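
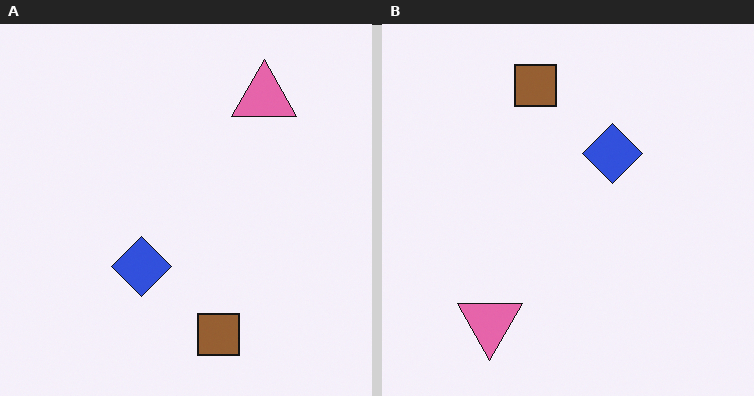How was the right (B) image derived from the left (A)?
This is the original image rotated 180°.

The pink triangle sits in the top-right of the left (A) image and the bottom-left of the right (B) — consistent with a whole-image 180° rotation.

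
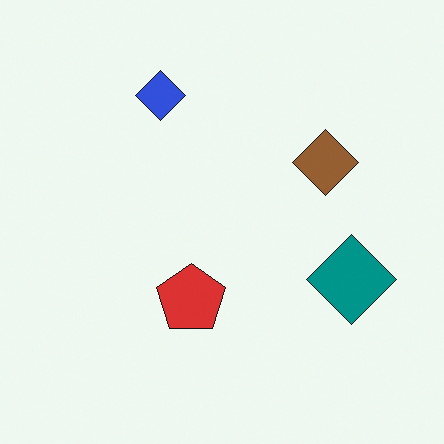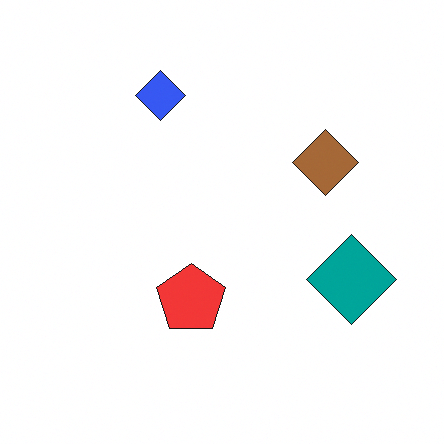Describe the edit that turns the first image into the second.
The second image is the first brightened a little.

Every pixel — background and shapes alike — is uniformly brightened.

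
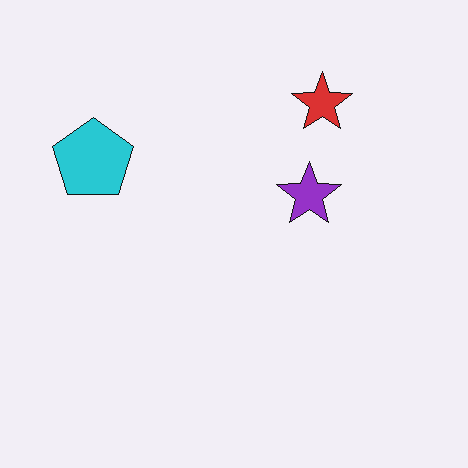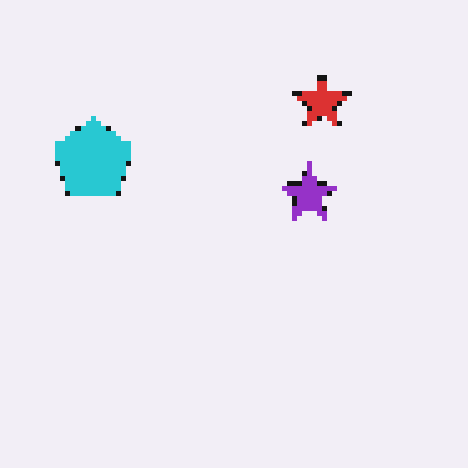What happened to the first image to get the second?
The second image is the first lightly pixelated (a mild mosaic effect).

Shapes are reduced to large square blocks; fine edges and outlines are lost — a downscale-then-upscale (mosaic) effect.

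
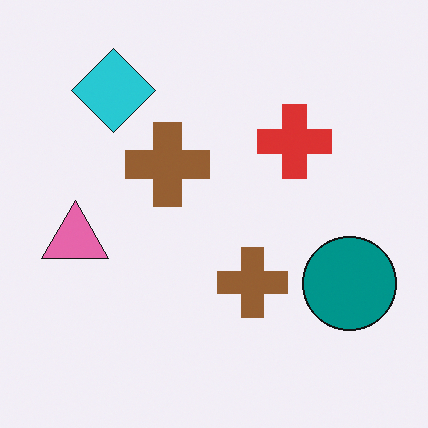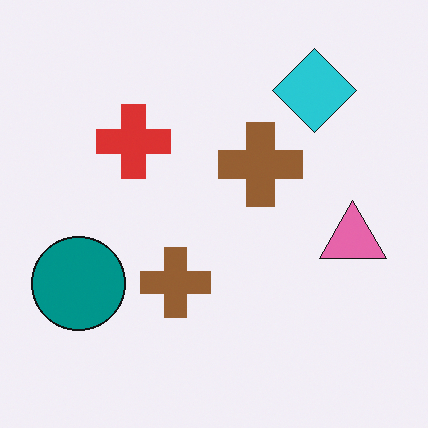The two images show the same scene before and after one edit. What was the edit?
The second image is the first flipped horizontally (left ↔ right).

The pink triangle is in the left of the first image and the right of the second — shapes on opposite sides of the vertical midline have swapped in a mirror flip.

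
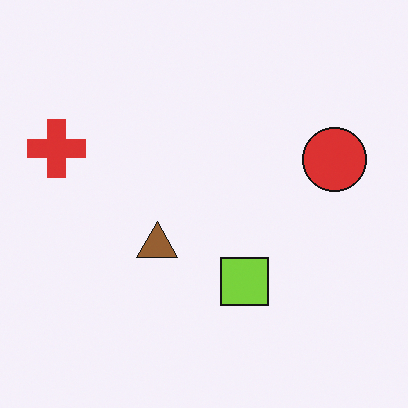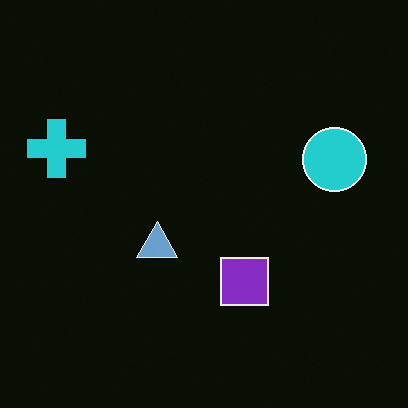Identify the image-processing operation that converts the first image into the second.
The image was color-inverted (negative).

The light background has become dark and every shape's color is its complement — a photographic negative.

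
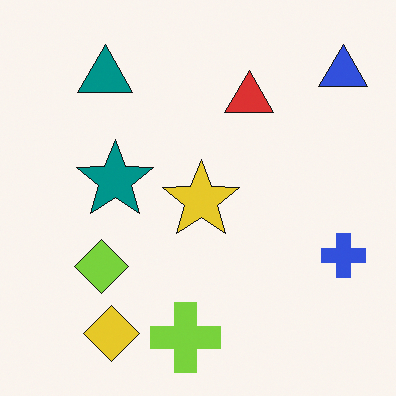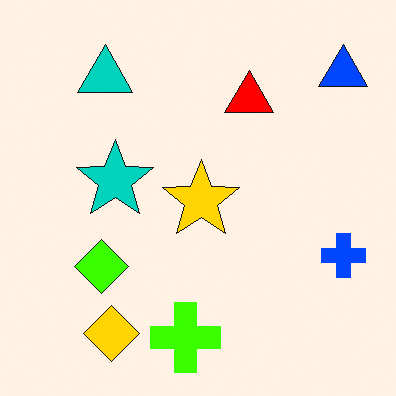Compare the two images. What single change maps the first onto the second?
Made much more vivid (saturation change).

All colors are more vivid — a global saturation change.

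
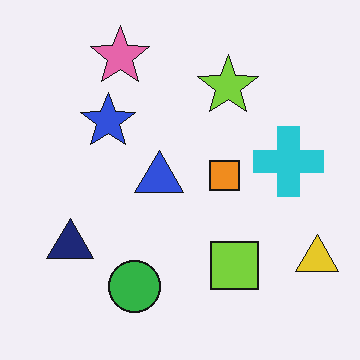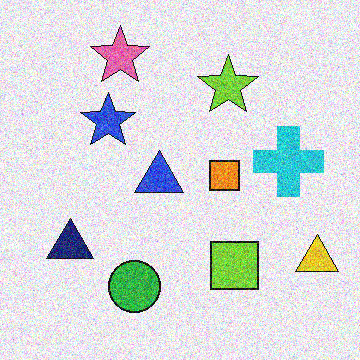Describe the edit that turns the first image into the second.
This is the original image degraded with a thick layer of grain.

Random speckle covers the whole image, including the flat background.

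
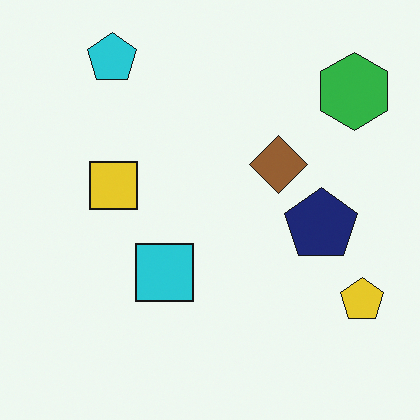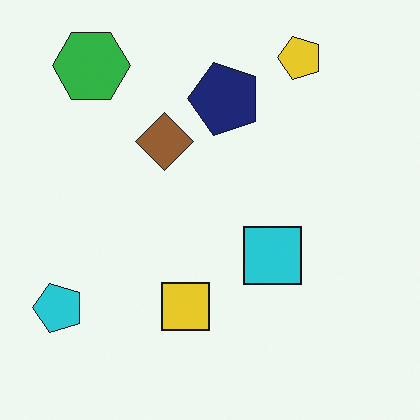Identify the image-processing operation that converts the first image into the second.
The transformation is: rotated 90° counter-clockwise.

The green hexagon sits in the top-right of the first image and the top-left of the second — consistent with a whole-image 90° counter-clockwise rotation.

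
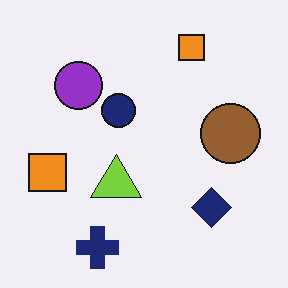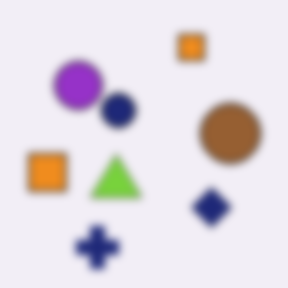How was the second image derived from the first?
It was noticeably gaussian-blurred.

Shape edges and outlines are uniformly softened across the whole image.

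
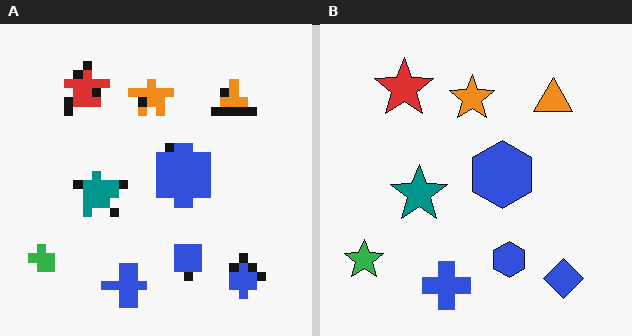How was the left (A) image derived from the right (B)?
It was coarsely pixelated.

Shapes are reduced to large square blocks; fine edges and outlines are lost — a downscale-then-upscale (mosaic) effect.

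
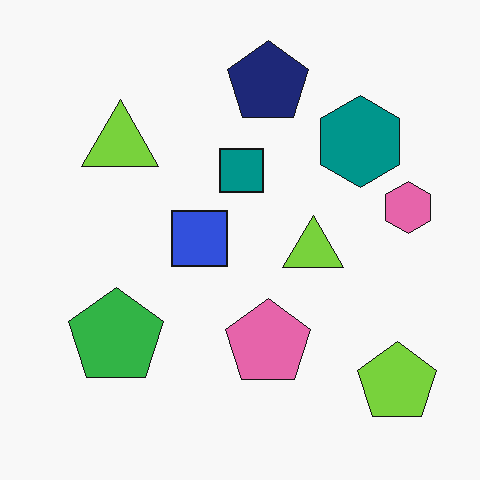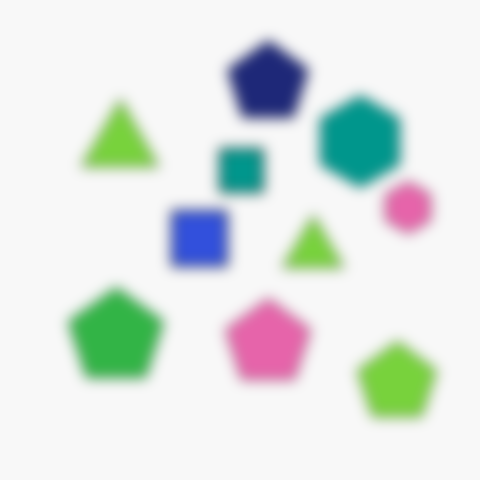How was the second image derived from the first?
Heavily blurred.

Shape edges and outlines are uniformly softened across the whole image.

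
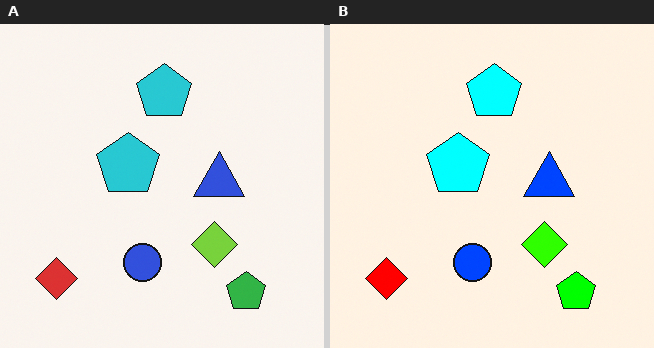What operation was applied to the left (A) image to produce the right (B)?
This is the original image heavily oversaturated.

All colors are more vivid — a global saturation change.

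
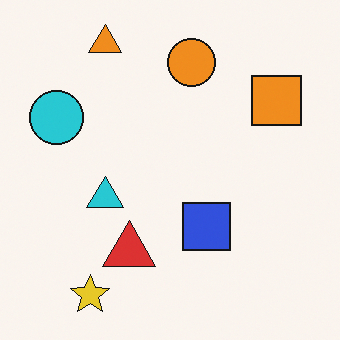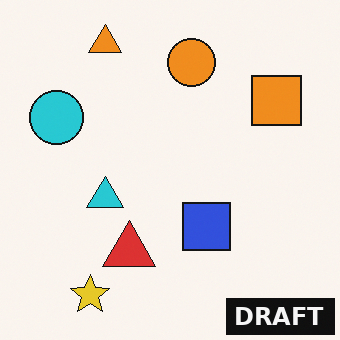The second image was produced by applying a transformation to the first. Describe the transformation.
The image was watermarked with the text "DRAFT" in the lower-right corner.

A dark label reading "DRAFT" appears in the lower-right corner.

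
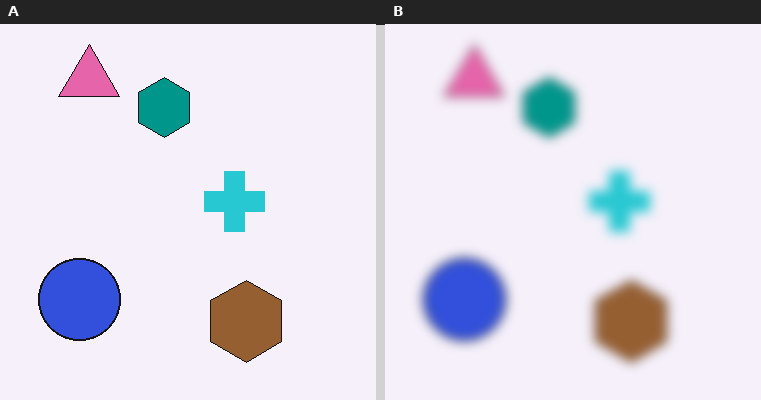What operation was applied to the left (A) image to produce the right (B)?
The transformation is: heavily blurred.

Shape edges and outlines are uniformly softened across the whole image.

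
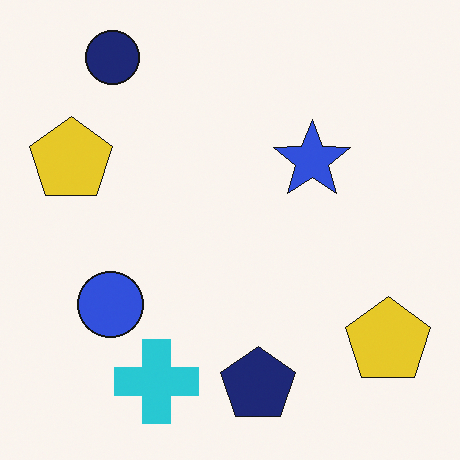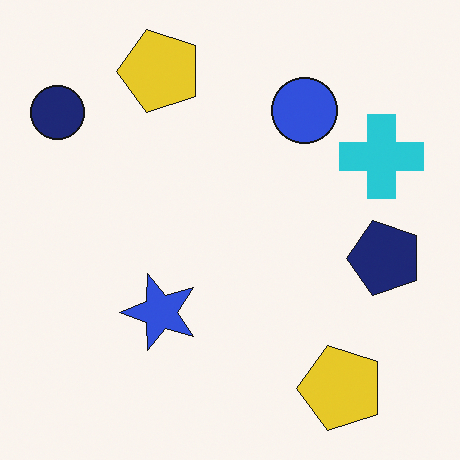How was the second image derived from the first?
It was transposed (reflected across the top-left ↔ bottom-right diagonal).

Shapes have swapped their row and column positions — what was in the top-right is now in the bottom-left — a diagonal reflection.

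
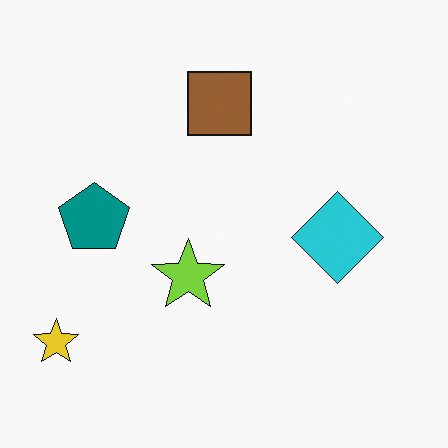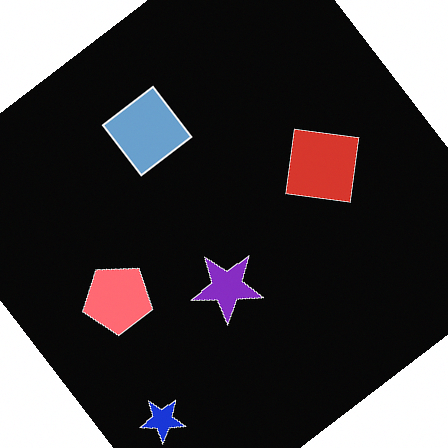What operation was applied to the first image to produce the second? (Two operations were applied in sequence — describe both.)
This is the original image rotated counter-clockwise by a large amount — several tens of degrees, then color-inverted (negative).

Every shape is tilted by the same angle and the image corners show triangular fill wedges — a whole-image rotation by a non-right angle. The light background has become dark and every shape's color is its complement — a photographic negative.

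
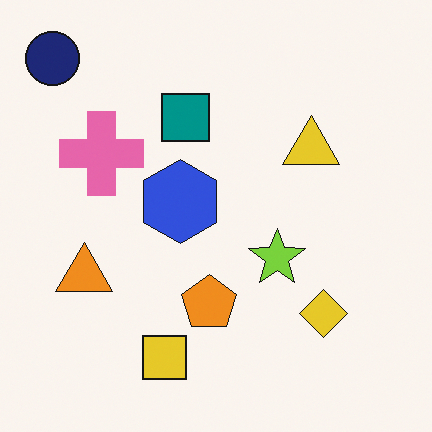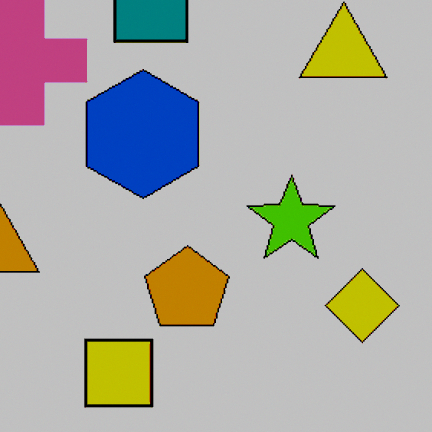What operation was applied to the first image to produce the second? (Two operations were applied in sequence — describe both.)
The transformation is: cropped slightly and scaled back up, then heavily posterized to just a handful of flat colors.

The visible shapes are larger and the field of view is narrower; shapes near the original edges may be partly or wholly outside the frame — a crop-and-rescale. Each flat color has snapped to a coarser quantized level — most visibly, the near-white background has dropped to a flat grey.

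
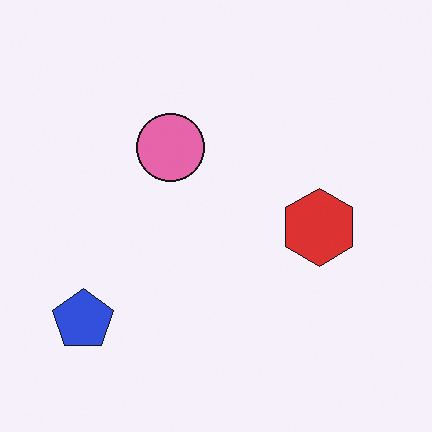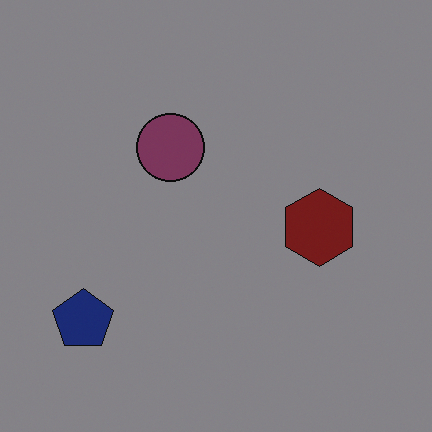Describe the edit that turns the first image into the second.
It was noticeably darkened.

Every pixel — background and shapes alike — is uniformly darkened.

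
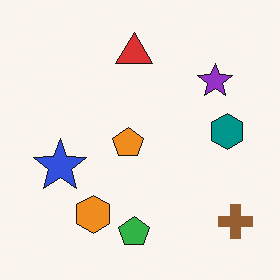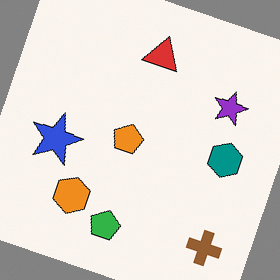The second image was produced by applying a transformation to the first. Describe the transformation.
It was rotated clockwise by a clearly visible amount.

Every shape is tilted by the same angle and the image corners show triangular fill wedges — a whole-image rotation by a non-right angle.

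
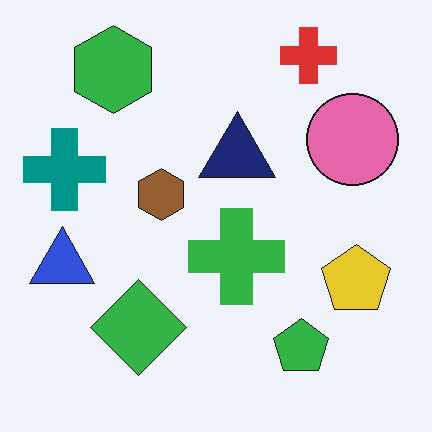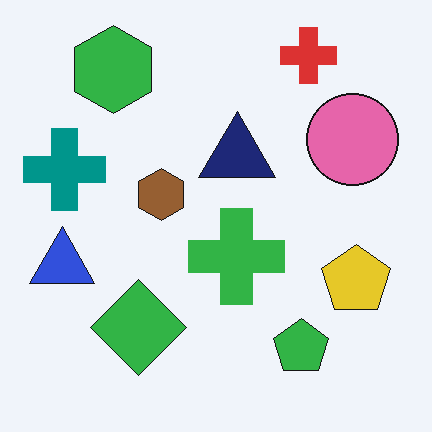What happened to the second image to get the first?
The image was JPEG-compressed with visible artifacts.

Blocky 8×8 compression artifacts appear around shape edges and the flat background shows ringing — characteristic JPEG degradation.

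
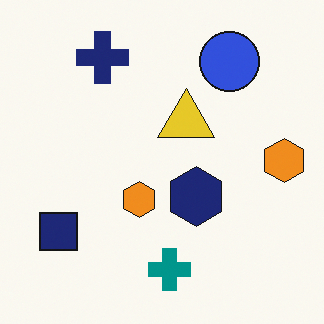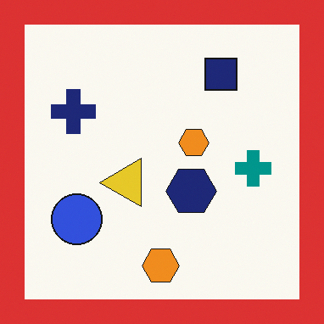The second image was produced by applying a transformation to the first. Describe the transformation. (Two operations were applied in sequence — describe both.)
It was transposed (reflected across the top-left ↔ bottom-right diagonal), then framed with a red border.

Shapes have swapped their row and column positions — what was in the top-right is now in the bottom-left — a diagonal reflection. A solid red frame runs around the edge of the second image, with the content slightly shrunk inside it.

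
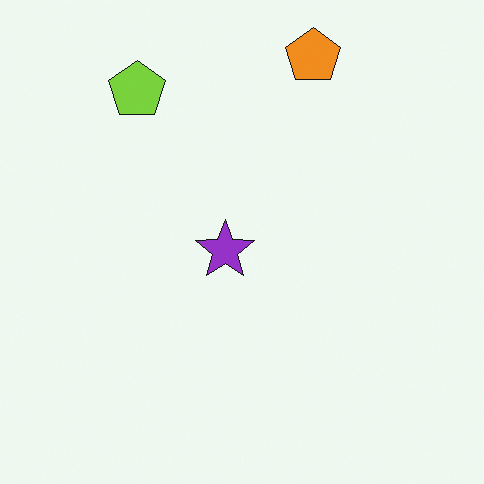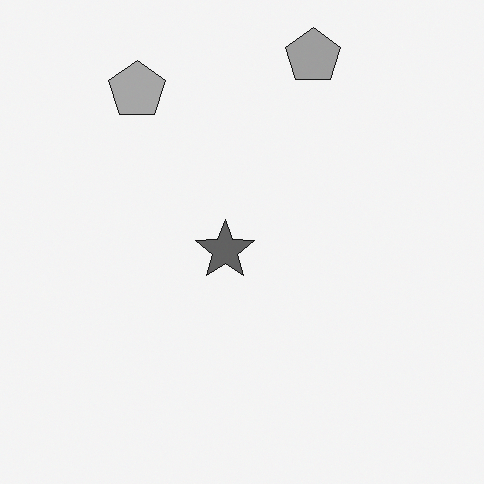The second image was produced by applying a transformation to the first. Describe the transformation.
The image was converted to grayscale.

All color is removed — every shape is now a shade of grey.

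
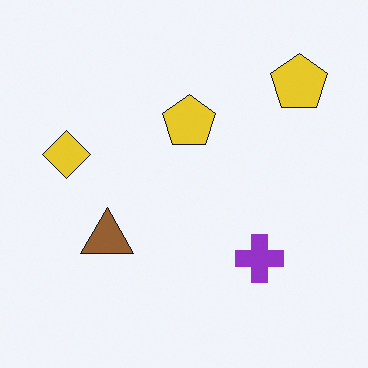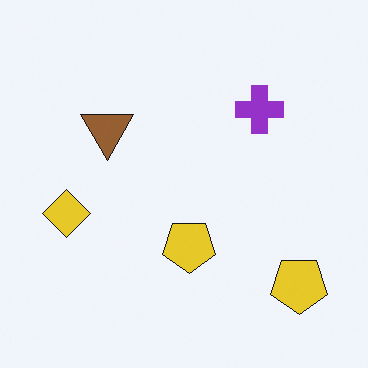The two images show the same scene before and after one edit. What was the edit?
The transformation is: flipped vertically (top ↔ bottom).

The purple cross is in the bottom-right of the first image and the top-right of the second — shapes on opposite sides of the horizontal midline have swapped in a mirror flip.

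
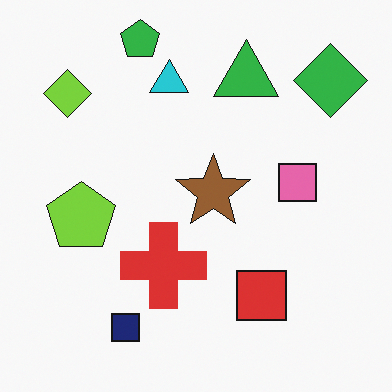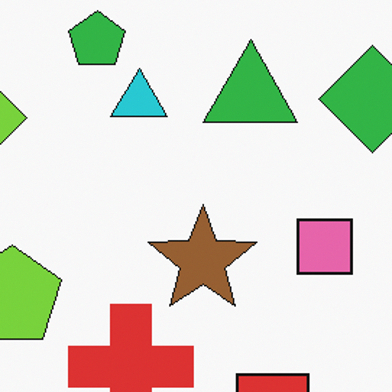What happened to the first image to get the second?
This is the original image cropped slightly and scaled back up.

The visible shapes are larger and the field of view is narrower; shapes near the original edges may be partly or wholly outside the frame — a crop-and-rescale.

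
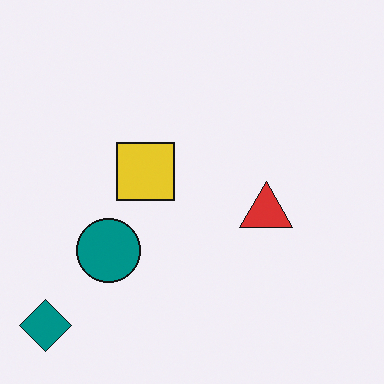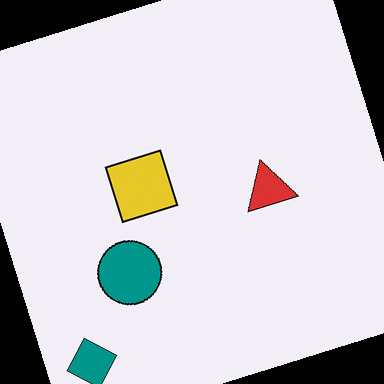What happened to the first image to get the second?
The image was rotated counter-clockwise by a moderate amount.

Every shape is tilted by the same angle and the image corners show triangular fill wedges — a whole-image rotation by a non-right angle.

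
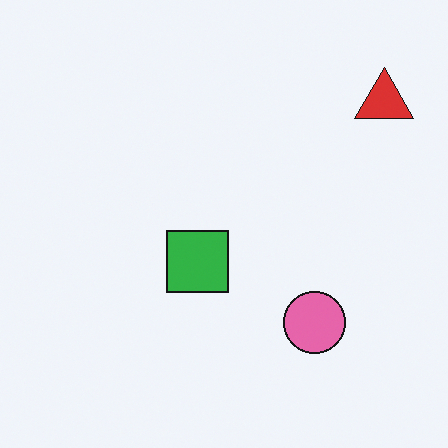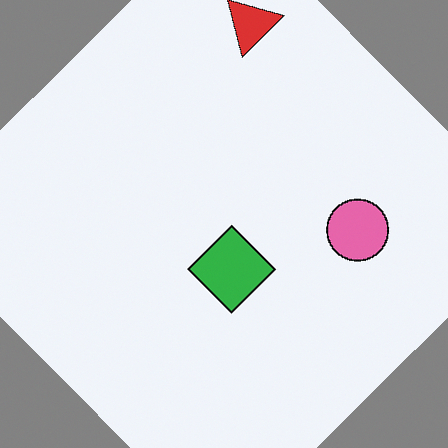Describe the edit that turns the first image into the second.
This is the original image rotated counter-clockwise by a large amount — several tens of degrees.

Every shape is tilted by the same angle and the image corners show triangular fill wedges — a whole-image rotation by a non-right angle.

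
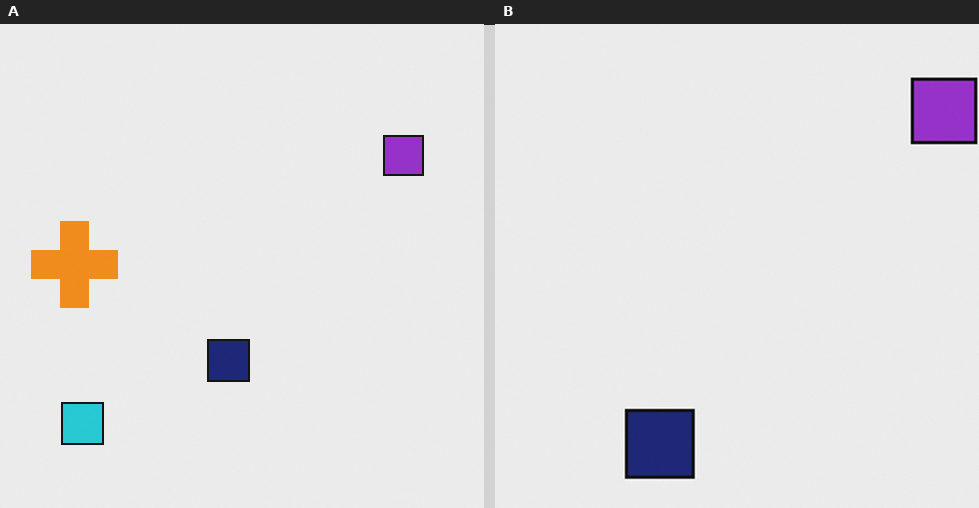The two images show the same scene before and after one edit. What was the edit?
Cropped tightly and scaled back up.

The visible shapes are larger and the field of view is narrower; shapes near the original edges may be partly or wholly outside the frame — a crop-and-rescale.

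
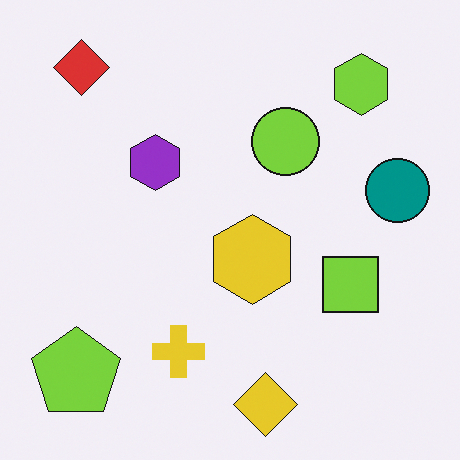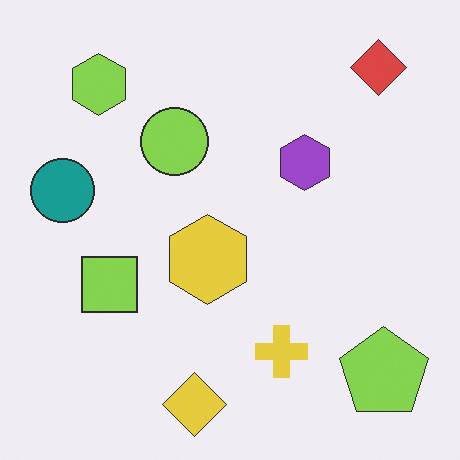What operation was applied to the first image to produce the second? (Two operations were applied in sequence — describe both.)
The second image is the first flipped horizontally (left ↔ right), then given slightly reduced contrast.

The teal circle is in the right of the first image and the left of the second — shapes on opposite sides of the vertical midline have swapped in a mirror flip. Tones are pushed toward mid-grey across the whole image — a global contrast change.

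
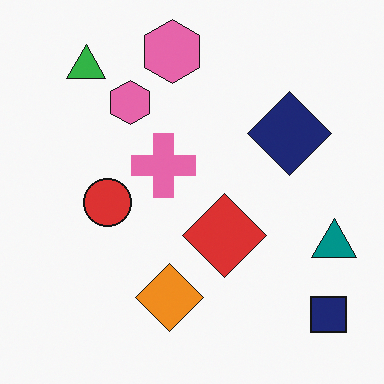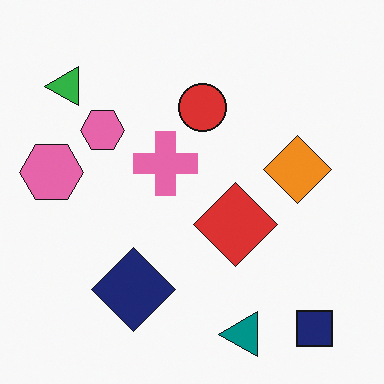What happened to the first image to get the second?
Transposed (reflected across the top-left ↔ bottom-right diagonal).

Shapes have swapped their row and column positions — what was in the top-right is now in the bottom-left — a diagonal reflection.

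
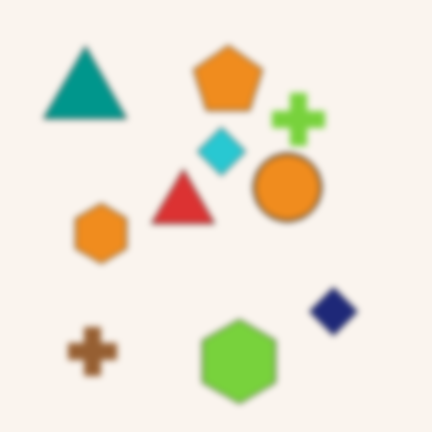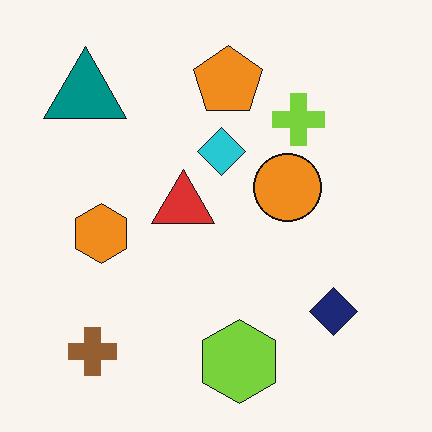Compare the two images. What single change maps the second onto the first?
The transformation is: noticeably gaussian-blurred.

Shape edges and outlines are uniformly softened across the whole image.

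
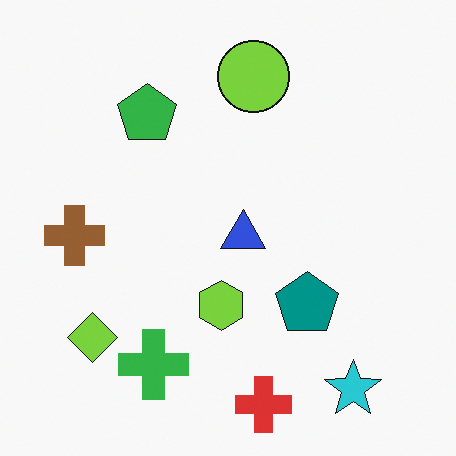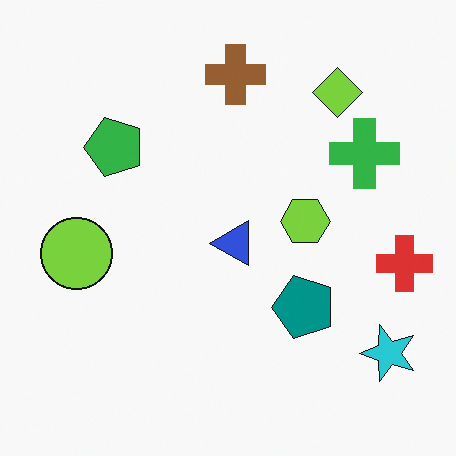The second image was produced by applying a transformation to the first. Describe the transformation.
It was transposed (reflected across the top-left ↔ bottom-right diagonal).

Shapes have swapped their row and column positions — what was in the top-right is now in the bottom-left — a diagonal reflection.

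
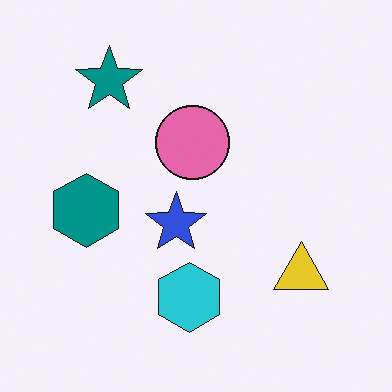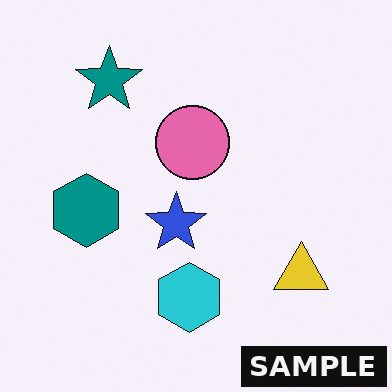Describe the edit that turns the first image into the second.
The second image is the first watermarked with the text "SAMPLE" in the lower-right corner.

A dark label reading "SAMPLE" appears in the lower-right corner.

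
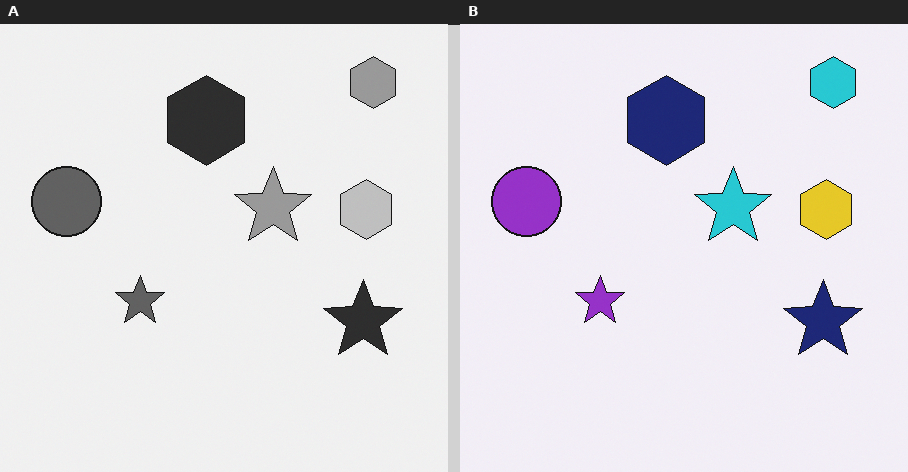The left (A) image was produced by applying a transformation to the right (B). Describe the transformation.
Converted to grayscale.

All color is removed — every shape is now a shade of grey.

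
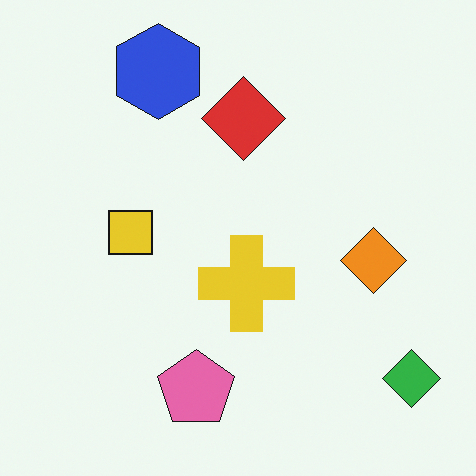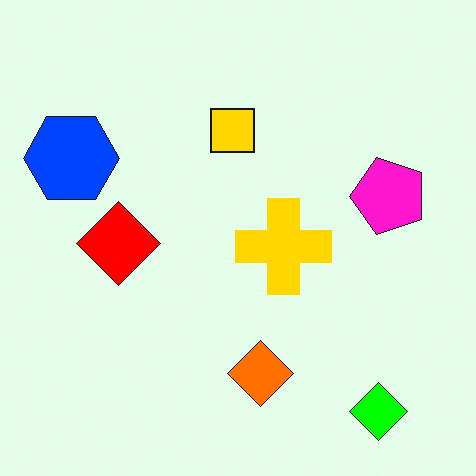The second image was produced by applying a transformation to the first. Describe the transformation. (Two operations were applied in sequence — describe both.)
The image was made much more vivid (saturation change), then transposed (reflected across the top-left ↔ bottom-right diagonal).

All colors are more vivid — a global saturation change. Shapes have swapped their row and column positions — what was in the top-right is now in the bottom-left — a diagonal reflection.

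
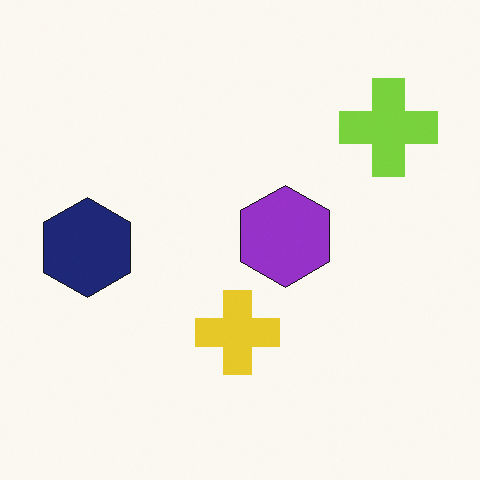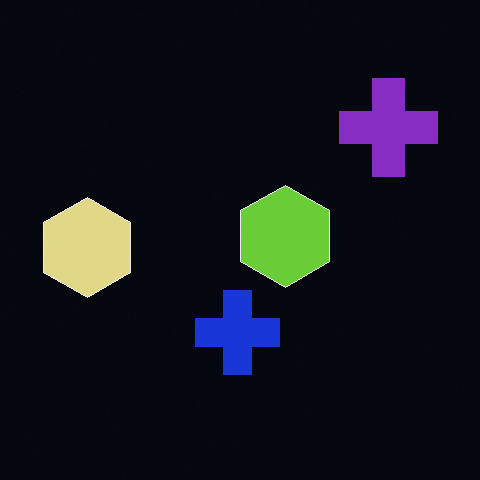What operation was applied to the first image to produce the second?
Color-inverted (negative).

The light background has become dark and every shape's color is its complement — a photographic negative.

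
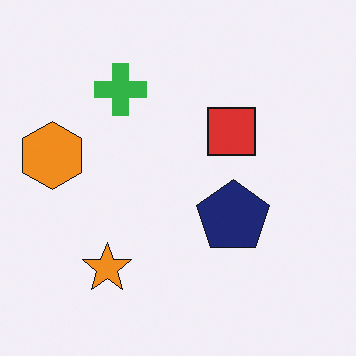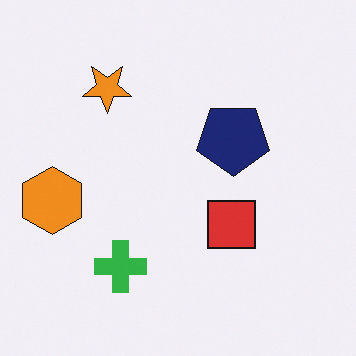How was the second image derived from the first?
The image was flipped vertically (top ↔ bottom).

The orange star is in the bottom-left of the first image and the top-left of the second — shapes on opposite sides of the horizontal midline have swapped in a mirror flip.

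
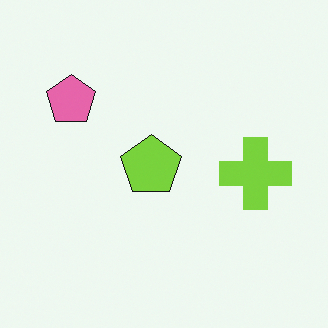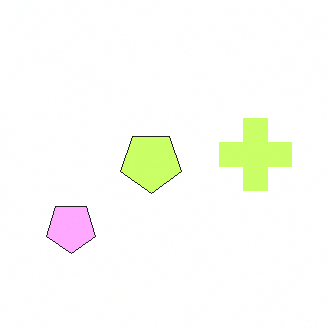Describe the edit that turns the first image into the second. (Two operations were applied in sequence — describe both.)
Noticeably brightened, then flipped vertically (top ↔ bottom).

Every pixel — background and shapes alike — is uniformly brightened. The pink pentagon is in the top-left of the first image and the bottom-left of the second — shapes on opposite sides of the horizontal midline have swapped in a mirror flip.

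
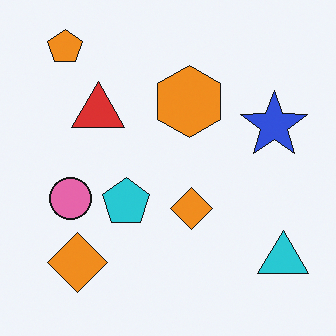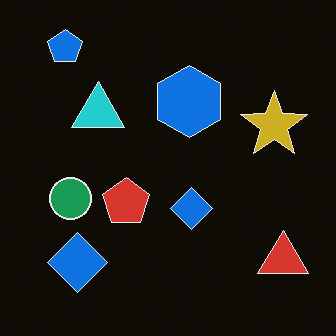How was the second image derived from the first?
The second image is the first color-inverted (negative).

The light background has become dark and every shape's color is its complement — a photographic negative.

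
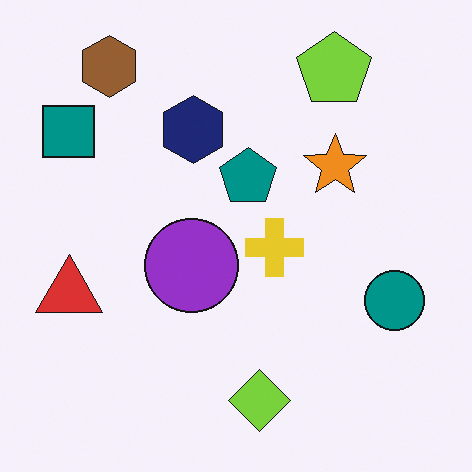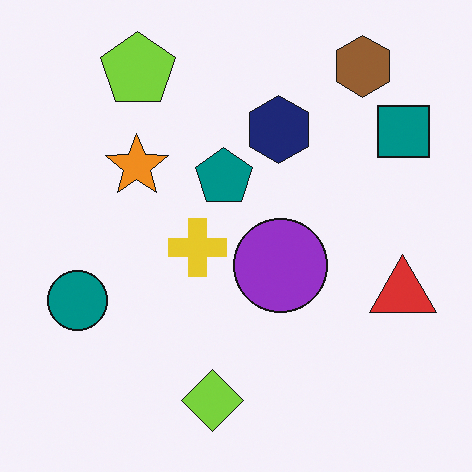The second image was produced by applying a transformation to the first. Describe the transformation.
Flipped horizontally (left ↔ right).

The teal square is in the top-left of the first image and the top-right of the second — shapes on opposite sides of the vertical midline have swapped in a mirror flip.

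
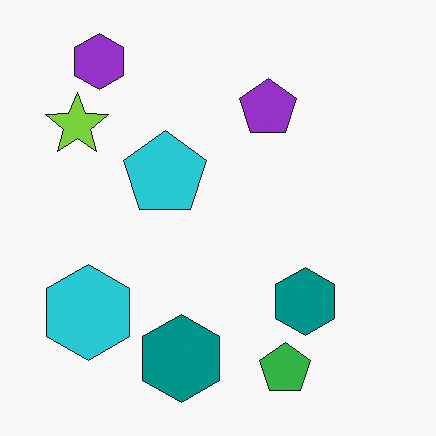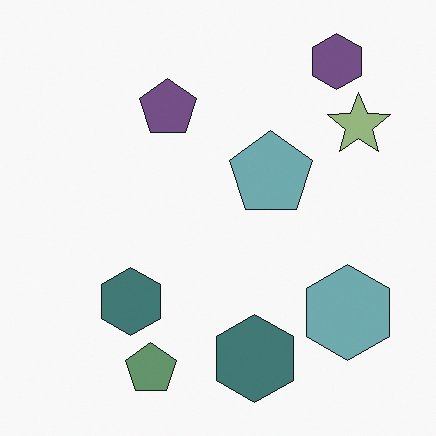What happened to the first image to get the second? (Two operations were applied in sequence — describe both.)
The image was flipped horizontally (left ↔ right), then heavily desaturated.

The lime star is in the top-left of the first image and the top-right of the second — shapes on opposite sides of the vertical midline have swapped in a mirror flip. All colors are more muted and greyish — a global saturation change.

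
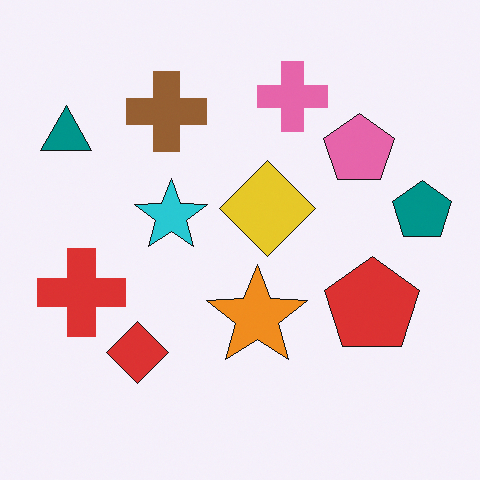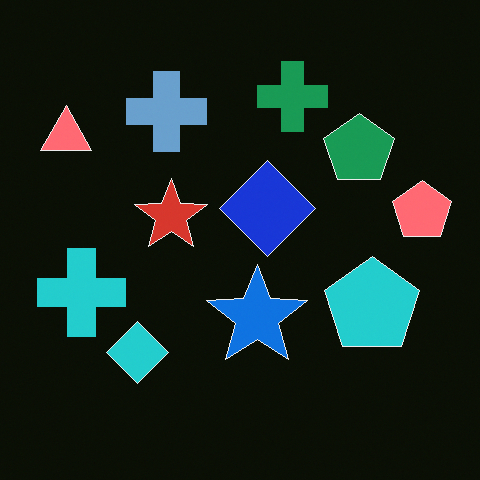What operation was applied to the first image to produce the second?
It was color-inverted (negative).

The light background has become dark and every shape's color is its complement — a photographic negative.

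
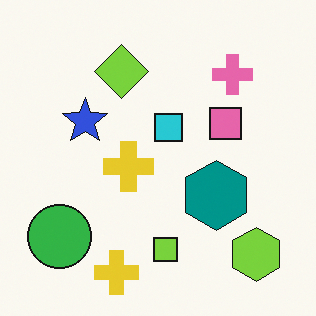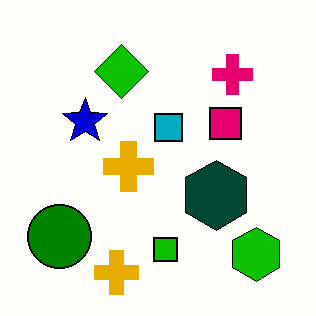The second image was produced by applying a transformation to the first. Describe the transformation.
The transformation is: given much higher contrast.

Tones are pushed away from mid-grey across the whole image — a global contrast change.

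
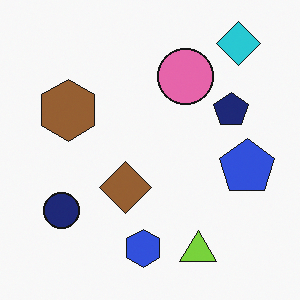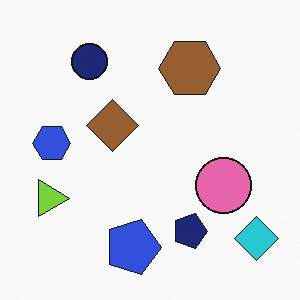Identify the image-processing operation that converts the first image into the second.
This is the original image rotated 90° clockwise.

The cyan diamond sits in the top-right of the first image and the bottom-right of the second — consistent with a whole-image 90° clockwise rotation.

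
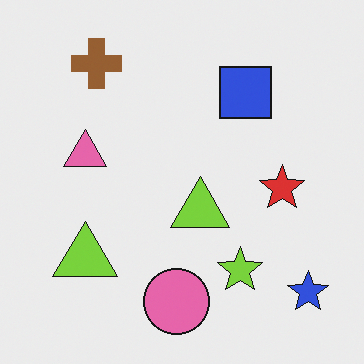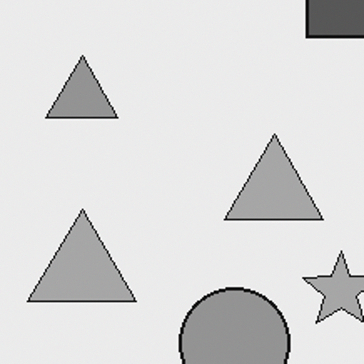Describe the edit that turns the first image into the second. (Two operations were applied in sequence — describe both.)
This is the original image cropped to a noticeably smaller region and rescaled, then converted to grayscale.

The visible shapes are larger and the field of view is narrower; shapes near the original edges may be partly or wholly outside the frame — a crop-and-rescale. All color is removed — every shape is now a shade of grey.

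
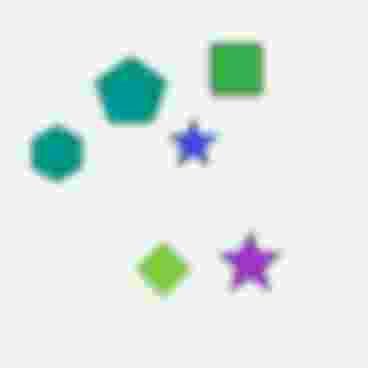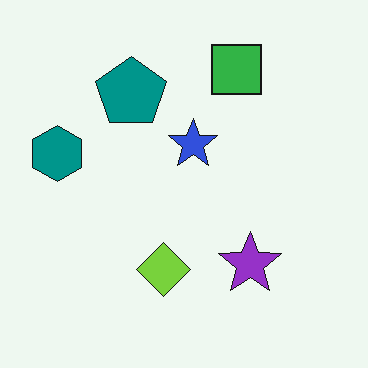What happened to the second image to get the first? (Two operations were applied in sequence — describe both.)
The image was moderately blurred, then heavily JPEG-compressed with obvious blocking artifacts.

Shape edges and outlines are uniformly softened across the whole image. Blocky 8×8 compression artifacts appear around shape edges and the flat background shows ringing — characteristic JPEG degradation.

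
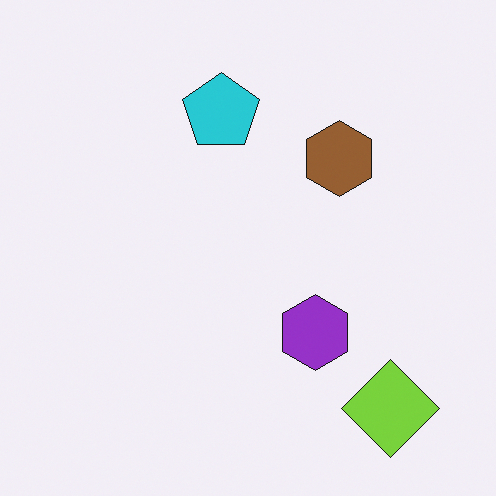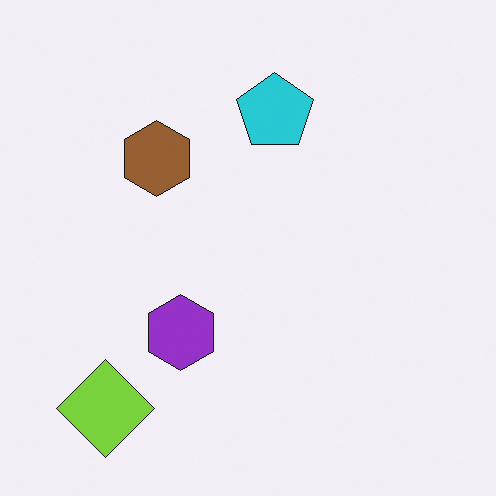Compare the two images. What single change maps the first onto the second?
It was flipped horizontally (left ↔ right).

The lime diamond is in the bottom-right of the first image and the bottom-left of the second — shapes on opposite sides of the vertical midline have swapped in a mirror flip.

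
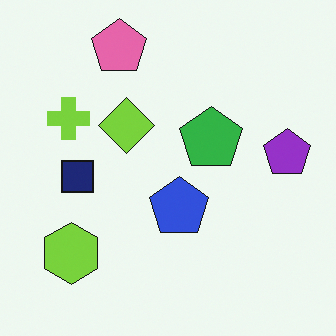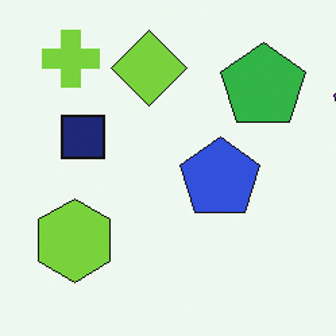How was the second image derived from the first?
Cropped slightly and scaled back up.

The visible shapes are larger and the field of view is narrower; shapes near the original edges may be partly or wholly outside the frame — a crop-and-rescale.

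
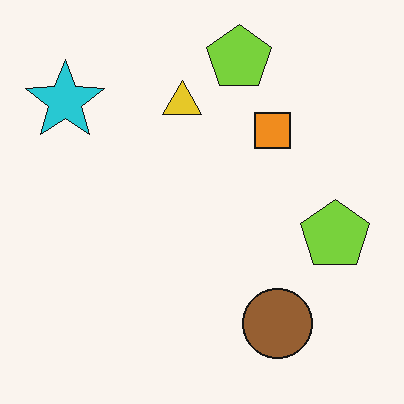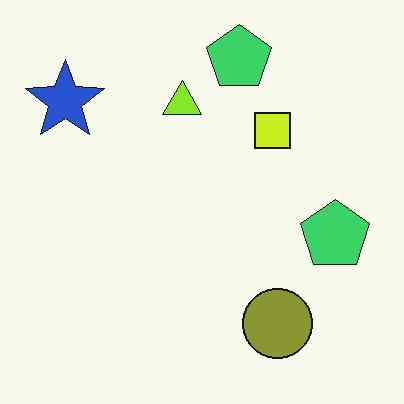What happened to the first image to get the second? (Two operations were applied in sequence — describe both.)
The image was hue-shifted by a small amount, then given moderate JPEG compression.

Every shape's color has rotated by the same amount around the hue wheel — a uniform hue shift. Blocky 8×8 compression artifacts appear around shape edges and the flat background shows ringing — characteristic JPEG degradation.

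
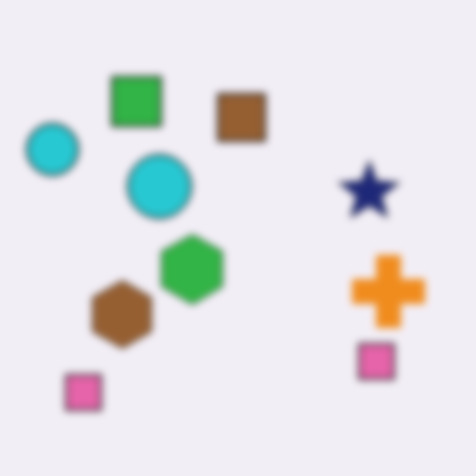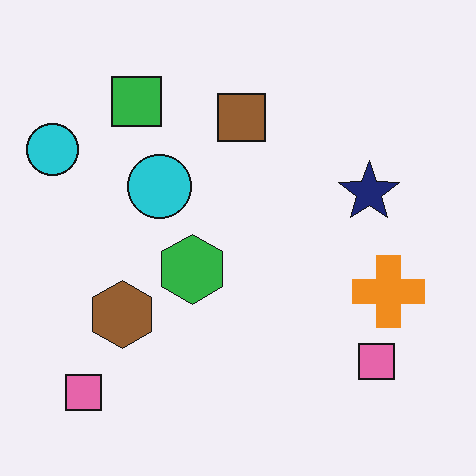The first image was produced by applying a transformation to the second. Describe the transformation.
It was noticeably gaussian-blurred.

Shape edges and outlines are uniformly softened across the whole image.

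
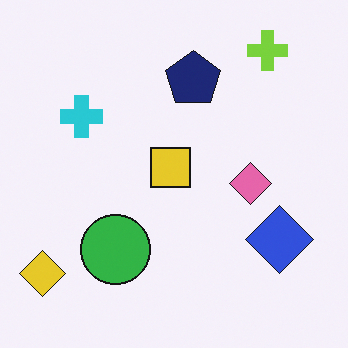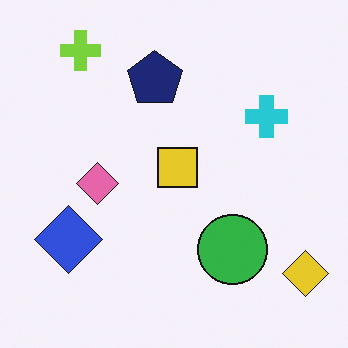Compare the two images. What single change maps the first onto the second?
The second image is the first flipped horizontally (left ↔ right).

The yellow diamond is in the bottom-left of the first image and the bottom-right of the second — shapes on opposite sides of the vertical midline have swapped in a mirror flip.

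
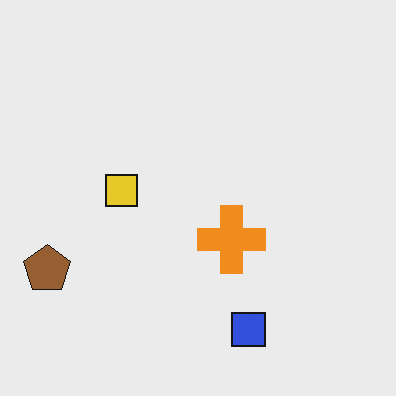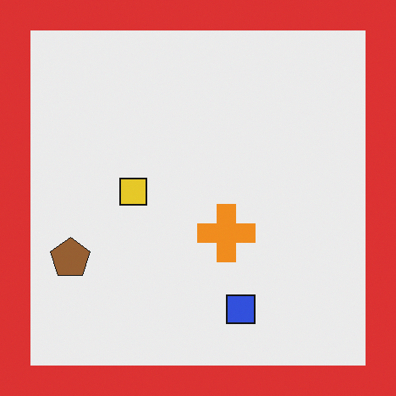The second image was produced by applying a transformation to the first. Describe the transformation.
The image was framed with a red border.

A solid red frame runs around the edge of the second image, with the content slightly shrunk inside it.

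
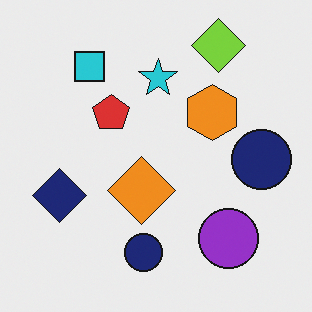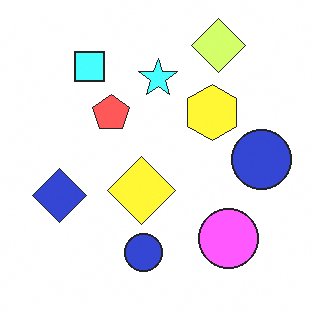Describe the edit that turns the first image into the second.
Noticeably brightened.

Every pixel — background and shapes alike — is uniformly brightened.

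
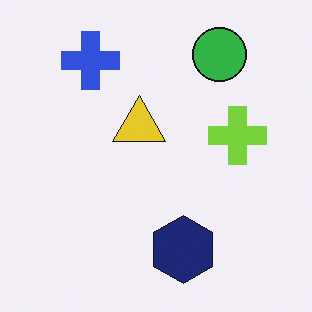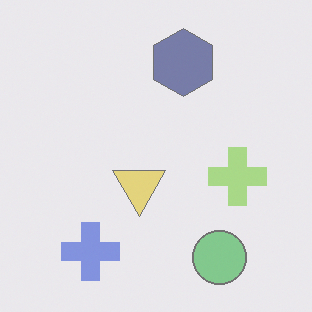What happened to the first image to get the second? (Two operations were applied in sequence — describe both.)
The image was washed out (contrast reduced), then flipped vertically (top ↔ bottom).

Tones are pushed toward mid-grey across the whole image — a global contrast change. The green circle is in the top-right of the first image and the bottom-right of the second — shapes on opposite sides of the horizontal midline have swapped in a mirror flip.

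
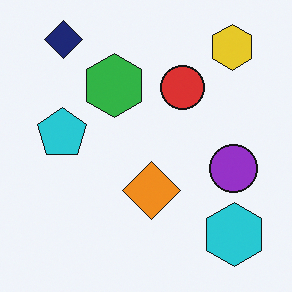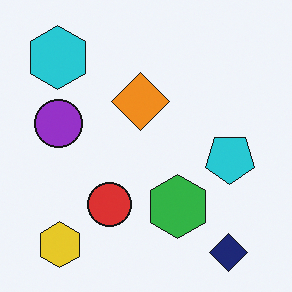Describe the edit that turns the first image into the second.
This is the original image rotated 180°.

The navy diamond sits in the top-left of the first image and the bottom-right of the second — consistent with a whole-image 180° rotation.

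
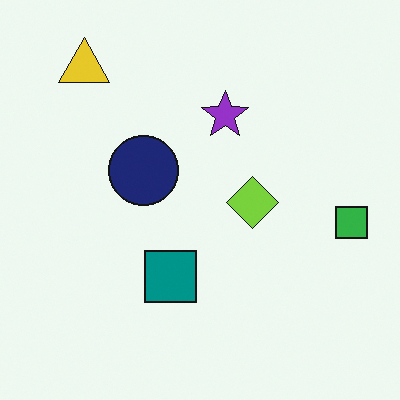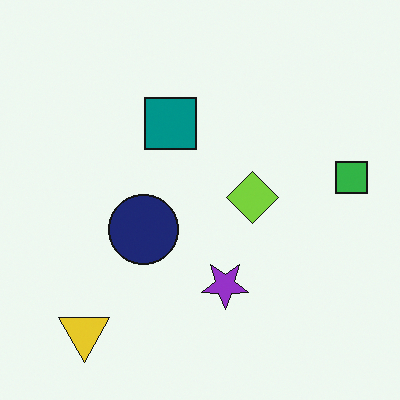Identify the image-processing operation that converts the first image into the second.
It was flipped vertically (top ↔ bottom).

The yellow triangle is in the top-left of the first image and the bottom-left of the second — shapes on opposite sides of the horizontal midline have swapped in a mirror flip.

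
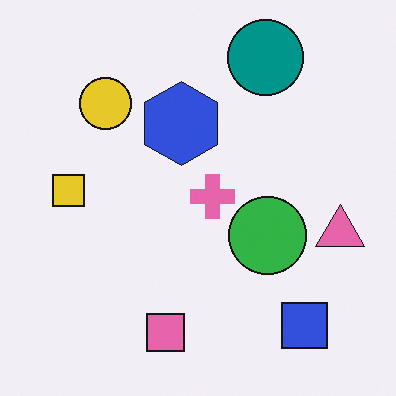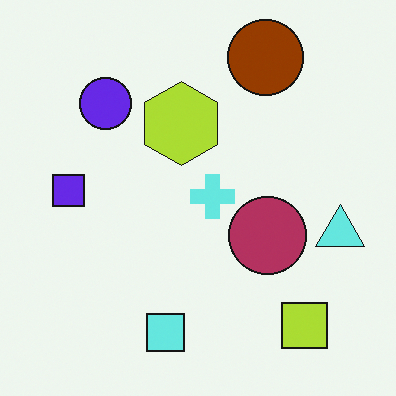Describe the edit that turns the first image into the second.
The transformation is: hue-shifted through roughly half the color wheel.

Every shape's color has rotated by the same amount around the hue wheel — a uniform hue shift.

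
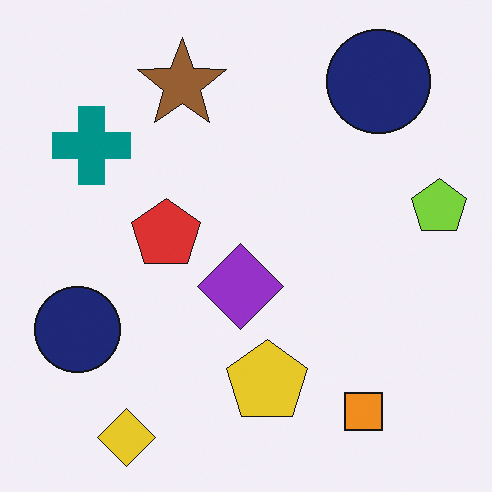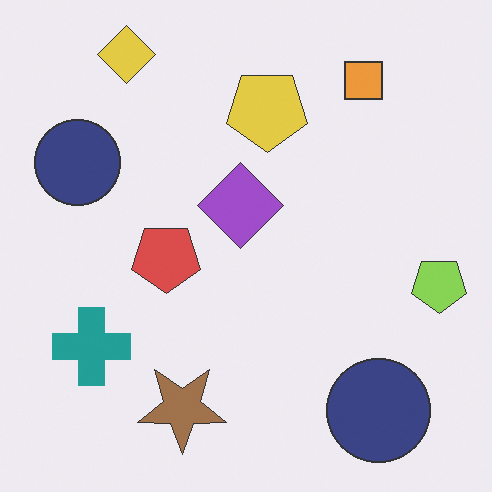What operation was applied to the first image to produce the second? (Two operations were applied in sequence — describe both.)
The transformation is: given slightly reduced contrast, then flipped vertically (top ↔ bottom).

Tones are pushed toward mid-grey across the whole image — a global contrast change. The yellow diamond is in the bottom-left of the first image and the top-left of the second — shapes on opposite sides of the horizontal midline have swapped in a mirror flip.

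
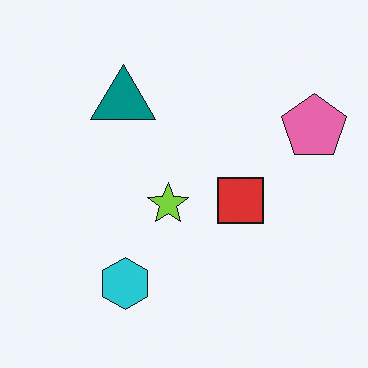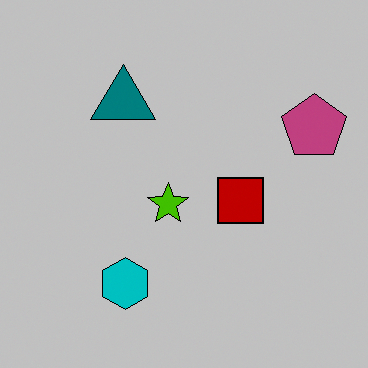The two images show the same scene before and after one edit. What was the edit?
The image was heavily posterized to just a handful of flat colors.

Each flat color has snapped to a coarser quantized level — most visibly, the near-white background has dropped to a flat grey.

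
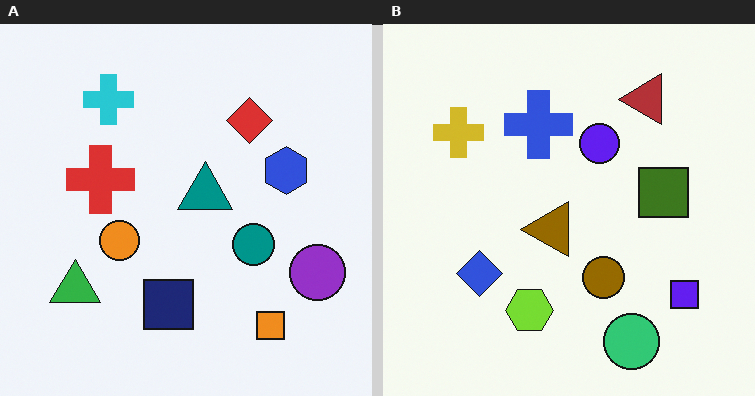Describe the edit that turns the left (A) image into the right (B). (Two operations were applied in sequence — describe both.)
It was hue-shifted through roughly half the color wheel, then transposed (reflected across the top-left ↔ bottom-right diagonal).

Every shape's color has rotated by the same amount around the hue wheel — a uniform hue shift. Shapes have swapped their row and column positions — what was in the top-right is now in the bottom-left — a diagonal reflection.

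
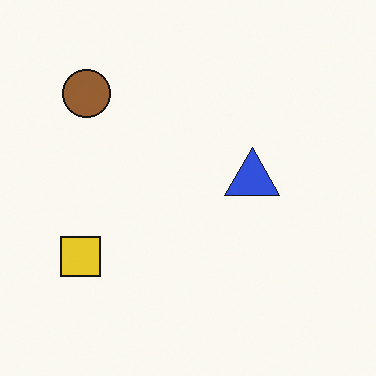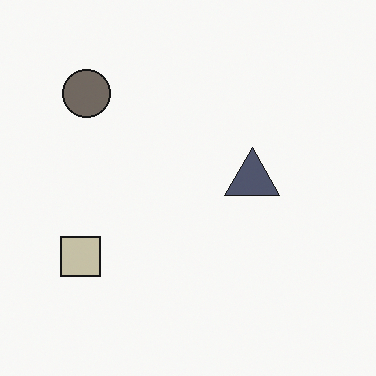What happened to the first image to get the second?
It was heavily desaturated.

All colors are more muted and greyish — a global saturation change.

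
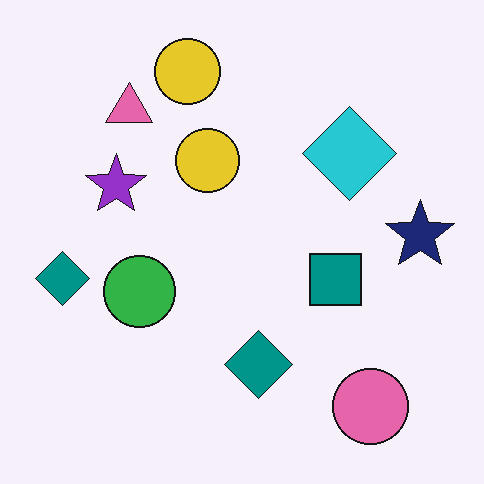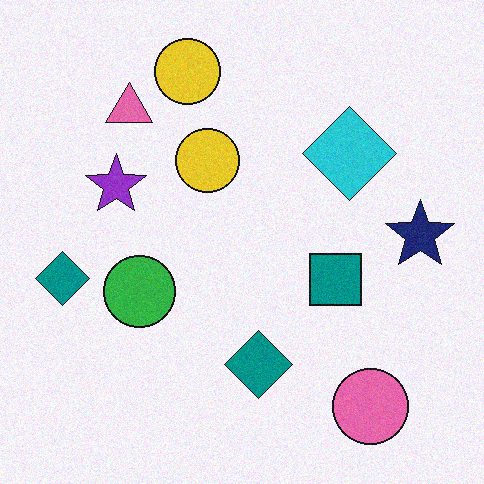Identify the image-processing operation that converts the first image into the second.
The second image is the first degraded with a light layer of grain.

Random speckle covers the whole image, including the flat background.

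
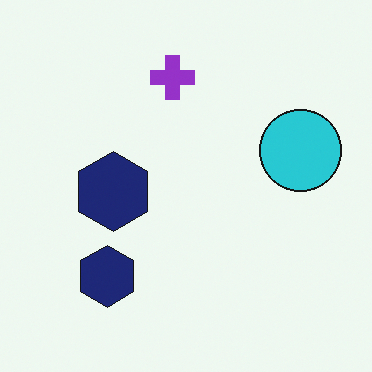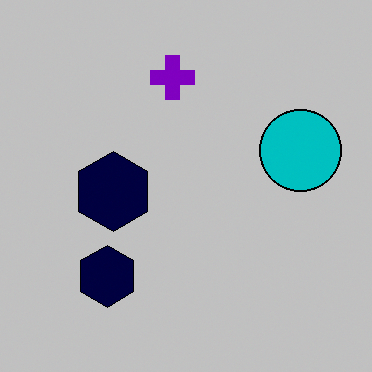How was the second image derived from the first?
The image was heavily posterized to just a handful of flat colors.

Each flat color has snapped to a coarser quantized level — most visibly, the near-white background has dropped to a flat grey.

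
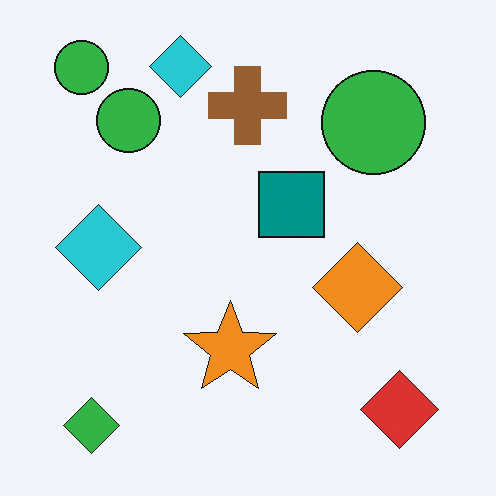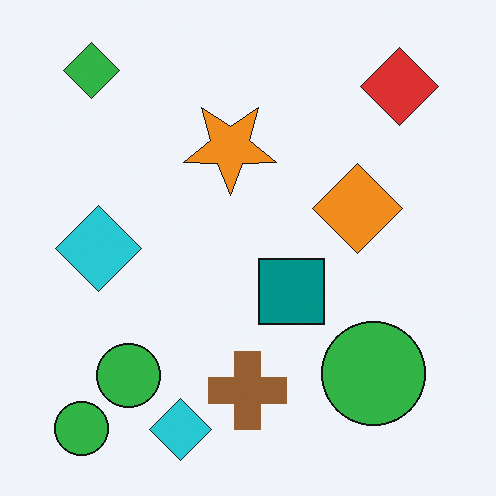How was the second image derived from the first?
The image was flipped vertically (top ↔ bottom).

The green diamond is in the bottom-left of the first image and the top-left of the second — shapes on opposite sides of the horizontal midline have swapped in a mirror flip.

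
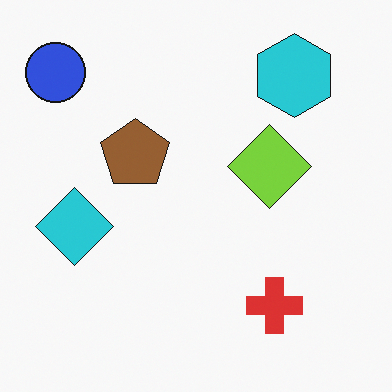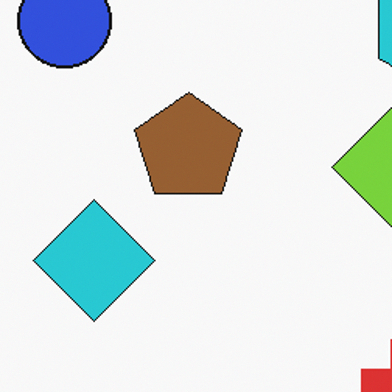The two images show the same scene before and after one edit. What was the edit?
The second image is the first cropped slightly and scaled back up.

The visible shapes are larger and the field of view is narrower; shapes near the original edges may be partly or wholly outside the frame — a crop-and-rescale.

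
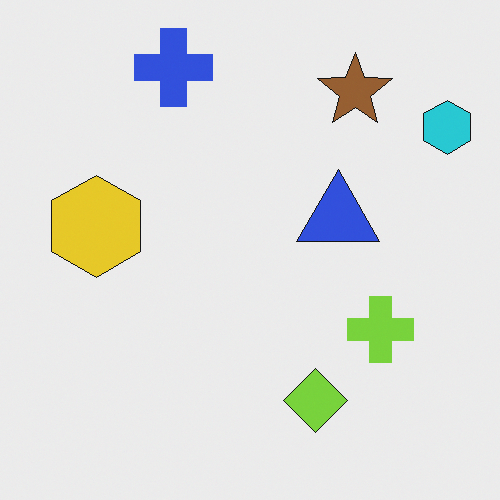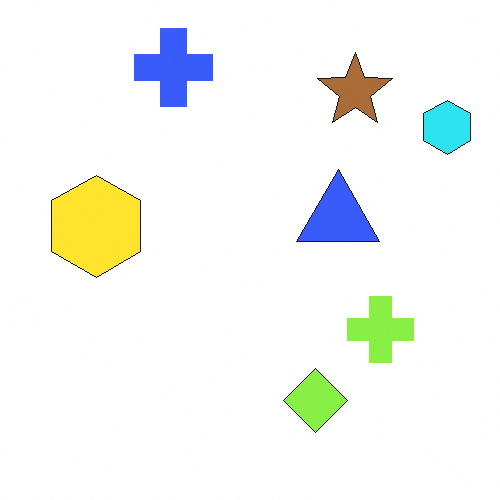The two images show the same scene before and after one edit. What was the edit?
The second image is the first brightened a little.

Every pixel — background and shapes alike — is uniformly brightened.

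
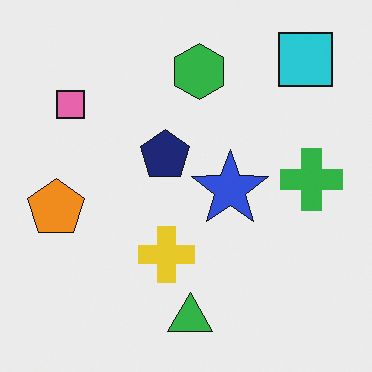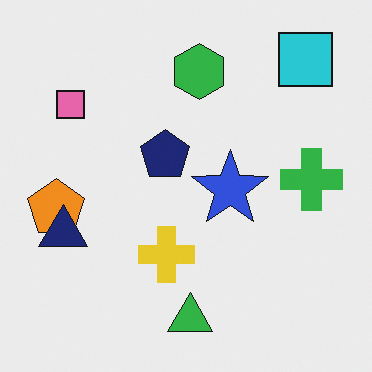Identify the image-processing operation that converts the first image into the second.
Overlaid with an additional navy triangle.

A navy triangle appears in the second image that is absent from the first.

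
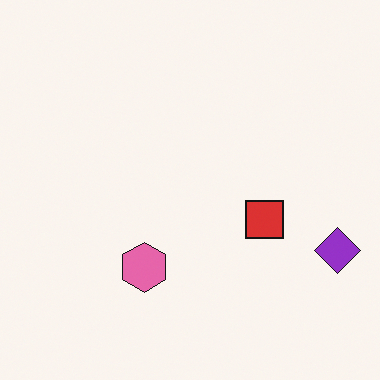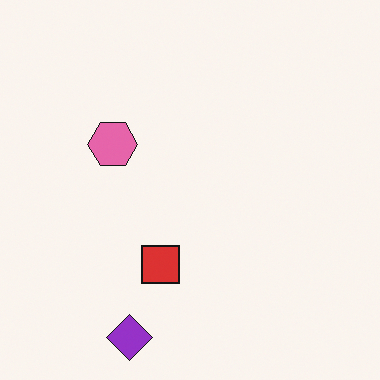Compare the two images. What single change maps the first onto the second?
This is the original image rotated 90° clockwise.

The purple diamond sits in the right of the first image and the bottom of the second — consistent with a whole-image 90° clockwise rotation.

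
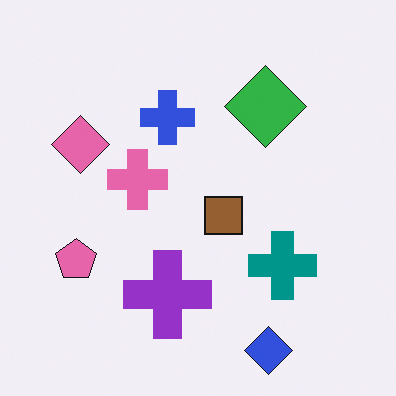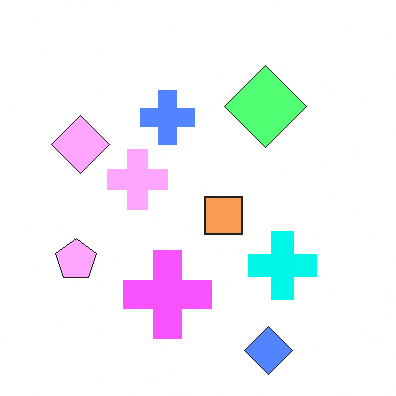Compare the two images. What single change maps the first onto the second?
The transformation is: brightened a lot.

Every pixel — background and shapes alike — is uniformly brightened.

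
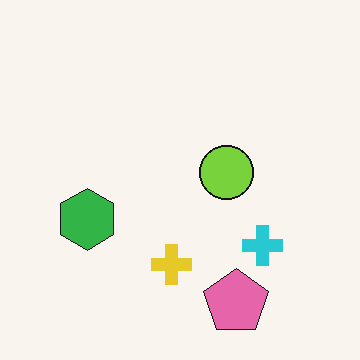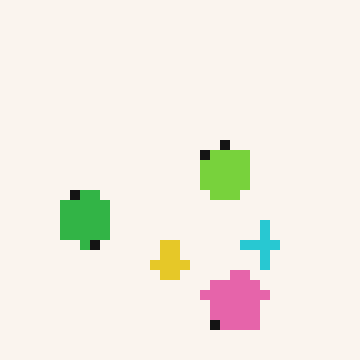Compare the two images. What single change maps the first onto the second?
The second image is the first coarsely pixelated.

Shapes are reduced to large square blocks; fine edges and outlines are lost — a downscale-then-upscale (mosaic) effect.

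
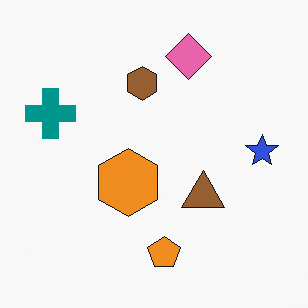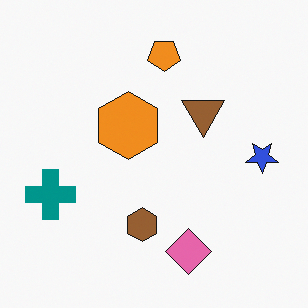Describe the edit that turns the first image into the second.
This is the original image flipped vertically (top ↔ bottom).

The orange pentagon is in the bottom of the first image and the top of the second — shapes on opposite sides of the horizontal midline have swapped in a mirror flip.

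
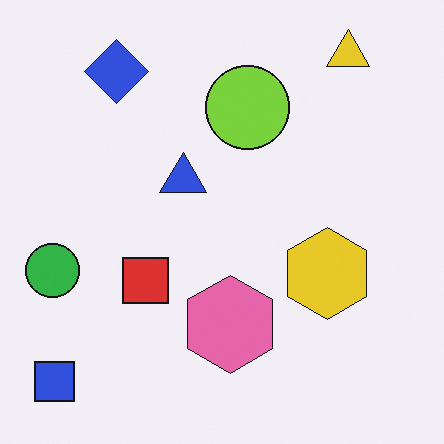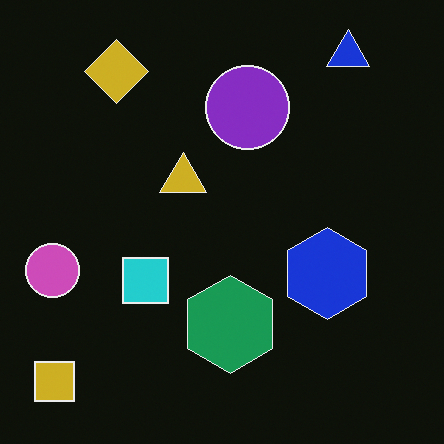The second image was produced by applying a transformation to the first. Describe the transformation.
The second image is the first color-inverted (negative).

The light background has become dark and every shape's color is its complement — a photographic negative.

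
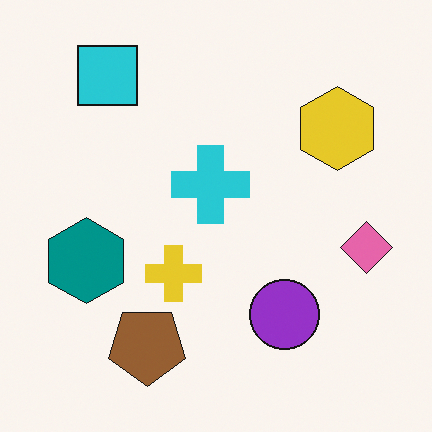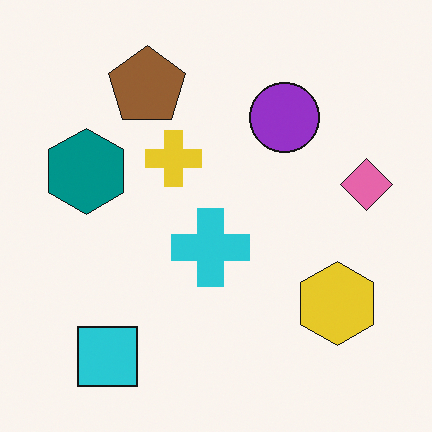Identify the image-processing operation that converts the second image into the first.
This is the original image flipped vertically (top ↔ bottom).

The cyan square is in the bottom-left of the second image and the top-left of the first — shapes on opposite sides of the horizontal midline have swapped in a mirror flip.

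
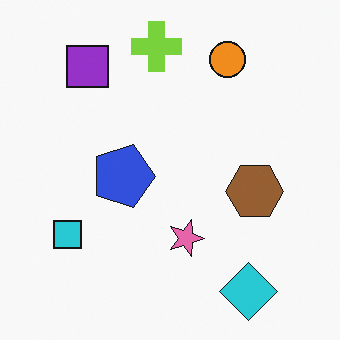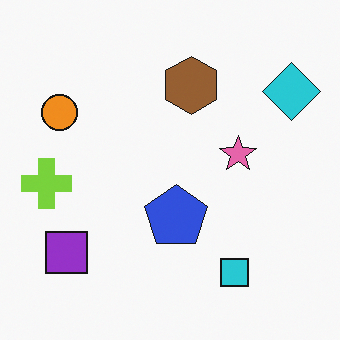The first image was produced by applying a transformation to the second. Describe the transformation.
This is the original image rotated 90° clockwise.

The cyan diamond sits in the top-right of the second image and the bottom-right of the first — consistent with a whole-image 90° clockwise rotation.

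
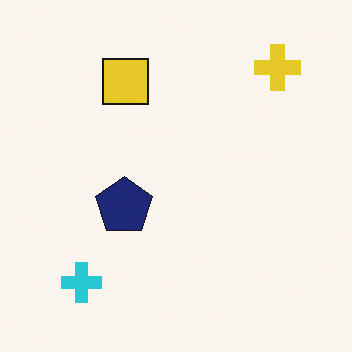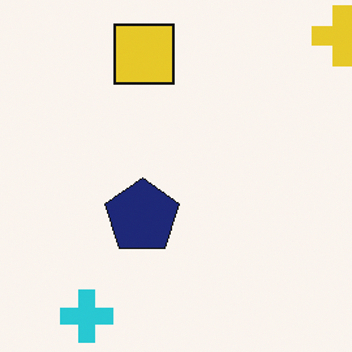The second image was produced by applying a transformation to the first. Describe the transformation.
It was cropped to a modestly smaller region and rescaled.

The visible shapes are larger and the field of view is narrower; shapes near the original edges may be partly or wholly outside the frame — a crop-and-rescale.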